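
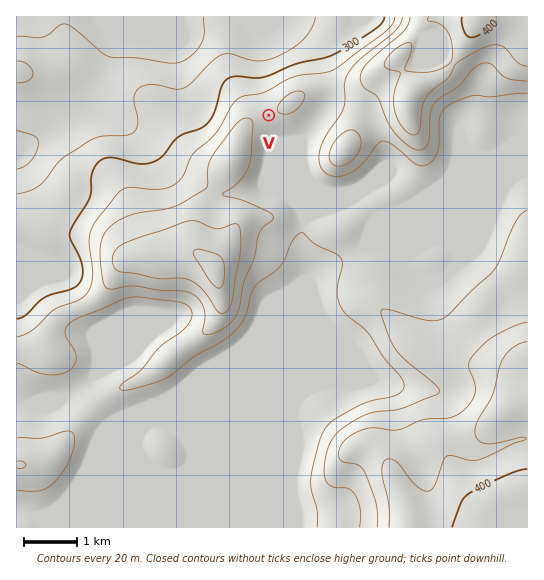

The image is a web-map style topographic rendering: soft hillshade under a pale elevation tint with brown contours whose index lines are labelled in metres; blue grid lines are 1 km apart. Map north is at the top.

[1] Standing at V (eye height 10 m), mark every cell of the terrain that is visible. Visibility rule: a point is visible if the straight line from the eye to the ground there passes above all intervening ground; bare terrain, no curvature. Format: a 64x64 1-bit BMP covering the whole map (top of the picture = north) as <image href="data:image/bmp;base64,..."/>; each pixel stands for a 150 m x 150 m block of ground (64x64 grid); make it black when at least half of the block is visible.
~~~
<image width="64" height="64" href="data:image/bmp;base64,Qk0+AgAAAAAAAD4AAAAoAAAAQAAAAEAAAAABAAEAAAAAAAACAAATCwAAEwsAAAIAAAAAAAAA////AAAAAAAAAAAAAAPfwAAAAAAAA//AAAAAAAAD/8AAAAAAAAH/8AAAAAAAAf/8AAAAAAwD//8AAAAADgfP/wAAAAAOB4f/AAAAAA8Hh8AAAAAAB4/nAAAAAAAH//+AAAAAAAf//4AAAAAAB///wAAAAAAH///wAAAAAAf///gAAAAAB//w/AAAAAAH/AB/AAAAAAfwAH8AAAAAB+AAfwAAAAAH4AD+AAAAAAfAA/4AAAAAB8AP/wAAAAAHgH//AAAAAAeD//8AAAAABwP//gAAAAAHA//wAAAAAAYH/+AAAAAAA5//wAAAAAAD//8AAAAAAAP/+AAAAAAgAf/wAAAAACAA/+AAAAAAYAAfwAAAAADwAA+AAAAAAfAABwAAAAAH+AAGAAAAAAf4DgwAAAAAA/gfwAAAAAAA/D/gAAAAAAA//8AAAAAAAD//gAAAAAAAH/8AAAAAAAAP/gAAAAAAAAf8AAAAAAAAB/4AAAAAAAAP/wAAAAAAAB//AAAAAAAAH/+AAAAAAAAf/8AAAAAAAA//wYAAgAAAD//DgADgAAAP4+eAAPwAAA/h/4AA/wAAD+D/gAD/5gAMQP+AAP//gDwAf4AA///AeAB/AAD//8B4AD4AAP//wHgAHgAA///gfAAPAAD///j+AAcAAP////8AA4AA/////8AB4AD/////8AHwgA=="/>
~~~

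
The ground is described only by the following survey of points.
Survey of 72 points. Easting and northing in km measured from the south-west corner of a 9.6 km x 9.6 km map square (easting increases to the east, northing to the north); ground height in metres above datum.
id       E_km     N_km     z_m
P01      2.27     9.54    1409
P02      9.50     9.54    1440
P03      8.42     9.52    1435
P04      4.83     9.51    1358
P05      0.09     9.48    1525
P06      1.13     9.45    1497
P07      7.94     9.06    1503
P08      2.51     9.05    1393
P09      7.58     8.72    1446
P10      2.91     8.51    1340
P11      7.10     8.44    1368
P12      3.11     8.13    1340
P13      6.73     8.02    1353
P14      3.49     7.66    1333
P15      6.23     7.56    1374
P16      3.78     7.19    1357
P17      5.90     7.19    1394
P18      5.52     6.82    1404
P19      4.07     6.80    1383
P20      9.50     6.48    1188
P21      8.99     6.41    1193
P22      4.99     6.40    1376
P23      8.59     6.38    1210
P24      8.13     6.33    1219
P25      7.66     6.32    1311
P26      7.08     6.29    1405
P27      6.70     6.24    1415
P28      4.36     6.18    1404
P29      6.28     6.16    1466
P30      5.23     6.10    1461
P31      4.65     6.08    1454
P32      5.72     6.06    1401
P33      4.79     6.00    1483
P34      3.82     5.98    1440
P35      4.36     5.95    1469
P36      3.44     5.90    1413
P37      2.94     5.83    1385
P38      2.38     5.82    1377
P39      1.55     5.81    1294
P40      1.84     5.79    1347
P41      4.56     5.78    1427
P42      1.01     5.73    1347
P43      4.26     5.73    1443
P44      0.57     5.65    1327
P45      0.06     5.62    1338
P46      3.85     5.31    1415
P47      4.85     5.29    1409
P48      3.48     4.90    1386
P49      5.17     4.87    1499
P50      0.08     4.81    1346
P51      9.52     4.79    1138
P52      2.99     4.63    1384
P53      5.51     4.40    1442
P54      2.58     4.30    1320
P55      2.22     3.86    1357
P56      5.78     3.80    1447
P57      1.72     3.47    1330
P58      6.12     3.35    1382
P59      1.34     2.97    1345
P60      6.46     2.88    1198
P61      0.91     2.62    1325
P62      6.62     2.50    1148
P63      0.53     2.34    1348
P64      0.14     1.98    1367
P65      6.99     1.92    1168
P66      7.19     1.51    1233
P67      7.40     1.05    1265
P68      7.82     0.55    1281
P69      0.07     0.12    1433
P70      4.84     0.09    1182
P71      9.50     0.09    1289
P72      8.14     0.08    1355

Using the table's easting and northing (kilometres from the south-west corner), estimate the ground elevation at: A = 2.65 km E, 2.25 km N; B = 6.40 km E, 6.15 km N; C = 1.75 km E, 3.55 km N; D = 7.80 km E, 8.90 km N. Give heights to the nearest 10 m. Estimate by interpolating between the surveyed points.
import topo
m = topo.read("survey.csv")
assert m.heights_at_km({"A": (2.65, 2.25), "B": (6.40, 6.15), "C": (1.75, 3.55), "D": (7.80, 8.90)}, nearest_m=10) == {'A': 1260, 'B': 1450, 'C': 1290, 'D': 1490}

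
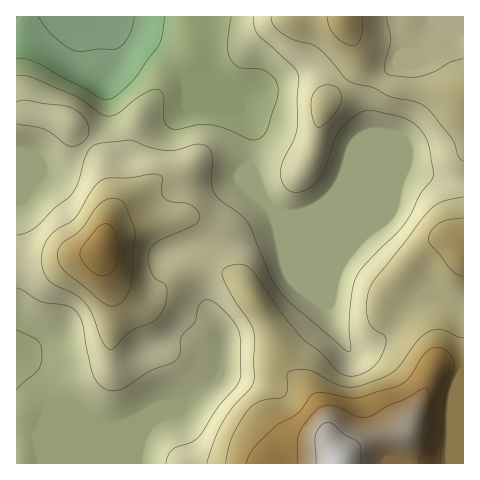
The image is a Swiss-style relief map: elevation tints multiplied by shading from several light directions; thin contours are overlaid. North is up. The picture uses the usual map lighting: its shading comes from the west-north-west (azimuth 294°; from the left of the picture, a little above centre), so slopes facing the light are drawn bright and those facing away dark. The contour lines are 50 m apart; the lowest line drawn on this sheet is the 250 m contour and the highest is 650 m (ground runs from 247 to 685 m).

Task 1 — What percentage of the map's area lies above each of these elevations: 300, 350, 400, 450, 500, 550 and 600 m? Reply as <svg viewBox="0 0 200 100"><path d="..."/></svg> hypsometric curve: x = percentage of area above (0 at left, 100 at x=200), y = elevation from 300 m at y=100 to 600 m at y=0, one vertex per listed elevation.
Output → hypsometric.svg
<svg viewBox="0 0 200 100"><path d="M191 100l-14-17-66-16-47-17-35-17-14-16-8-17"/></svg>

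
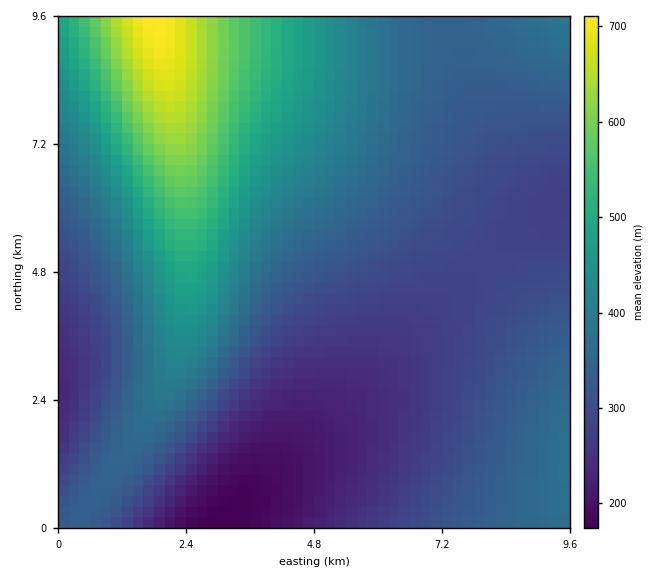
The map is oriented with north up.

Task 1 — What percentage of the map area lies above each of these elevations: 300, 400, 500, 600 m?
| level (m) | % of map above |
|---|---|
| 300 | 65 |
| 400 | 26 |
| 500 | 13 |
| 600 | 5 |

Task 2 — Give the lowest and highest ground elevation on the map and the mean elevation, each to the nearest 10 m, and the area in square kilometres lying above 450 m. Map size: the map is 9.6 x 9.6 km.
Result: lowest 170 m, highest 710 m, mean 360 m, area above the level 17.3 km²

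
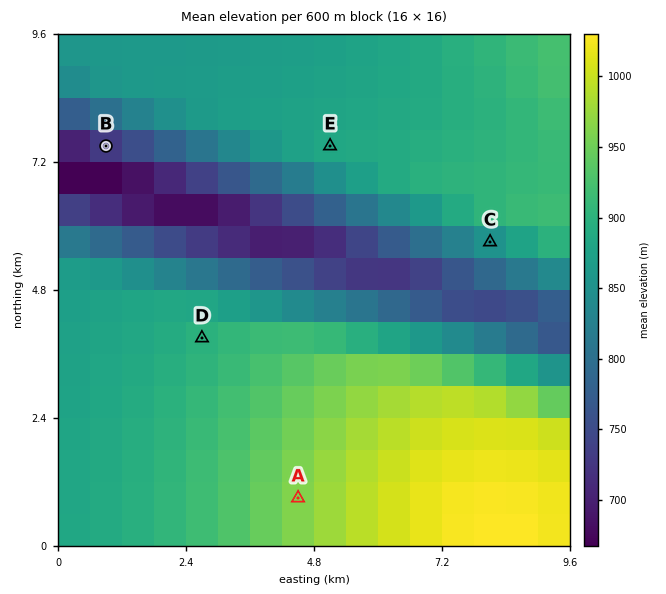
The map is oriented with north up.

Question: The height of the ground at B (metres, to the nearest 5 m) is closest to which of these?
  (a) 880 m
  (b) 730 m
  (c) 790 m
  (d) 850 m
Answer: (b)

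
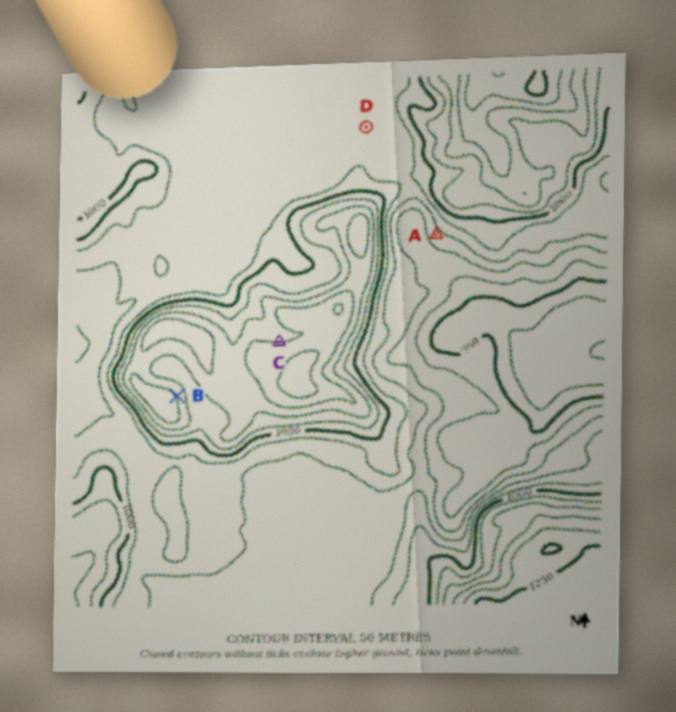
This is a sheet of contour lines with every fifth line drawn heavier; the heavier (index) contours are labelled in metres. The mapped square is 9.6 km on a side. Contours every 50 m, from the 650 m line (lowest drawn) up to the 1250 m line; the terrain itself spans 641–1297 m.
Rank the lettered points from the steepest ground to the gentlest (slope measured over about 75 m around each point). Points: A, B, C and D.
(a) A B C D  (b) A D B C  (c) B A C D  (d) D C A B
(c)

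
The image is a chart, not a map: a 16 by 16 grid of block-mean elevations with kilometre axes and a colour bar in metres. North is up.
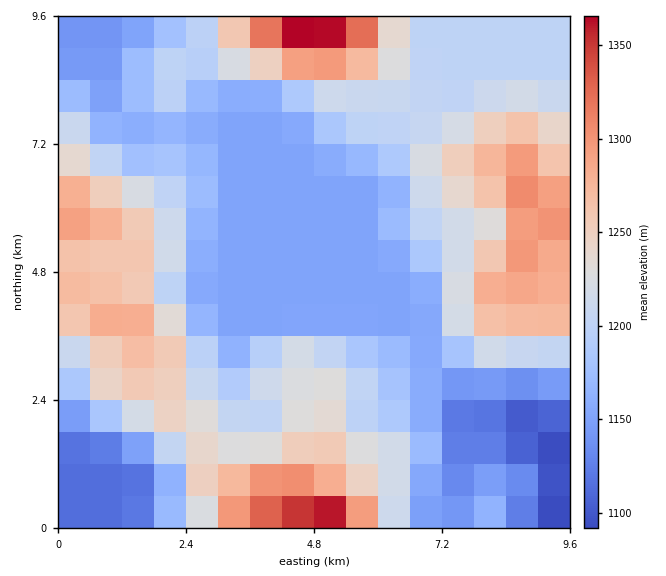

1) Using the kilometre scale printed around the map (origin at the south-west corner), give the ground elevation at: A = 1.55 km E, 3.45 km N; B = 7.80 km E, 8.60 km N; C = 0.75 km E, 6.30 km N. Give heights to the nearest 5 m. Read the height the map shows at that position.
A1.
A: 1275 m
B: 1200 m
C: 1260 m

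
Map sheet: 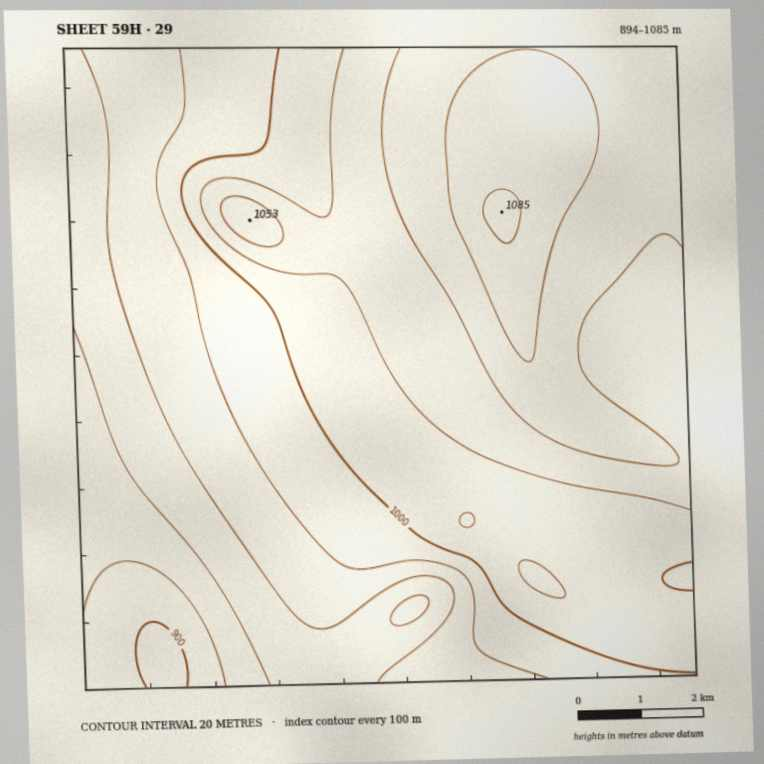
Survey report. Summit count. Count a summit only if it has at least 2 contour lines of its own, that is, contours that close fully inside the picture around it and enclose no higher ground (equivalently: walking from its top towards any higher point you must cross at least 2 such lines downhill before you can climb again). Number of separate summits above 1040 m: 1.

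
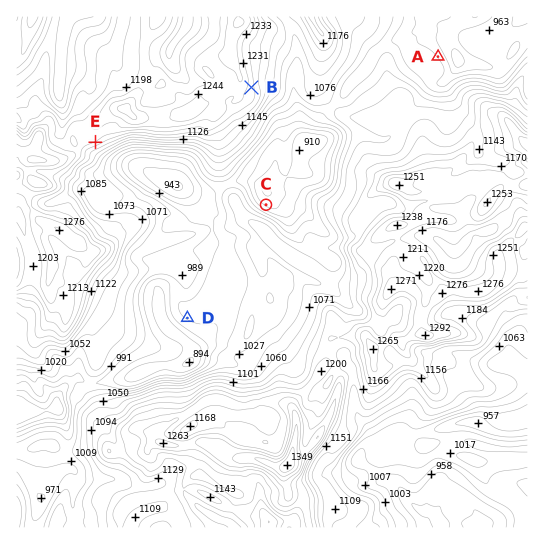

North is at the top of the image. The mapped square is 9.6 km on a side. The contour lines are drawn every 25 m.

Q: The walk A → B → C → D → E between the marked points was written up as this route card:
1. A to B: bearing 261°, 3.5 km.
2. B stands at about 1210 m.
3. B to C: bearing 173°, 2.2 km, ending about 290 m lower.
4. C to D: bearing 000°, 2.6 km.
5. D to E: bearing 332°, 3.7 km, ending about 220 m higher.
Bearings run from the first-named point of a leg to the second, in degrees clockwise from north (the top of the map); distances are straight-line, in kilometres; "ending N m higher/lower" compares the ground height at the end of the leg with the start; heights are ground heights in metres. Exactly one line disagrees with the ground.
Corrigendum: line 4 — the bearing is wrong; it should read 215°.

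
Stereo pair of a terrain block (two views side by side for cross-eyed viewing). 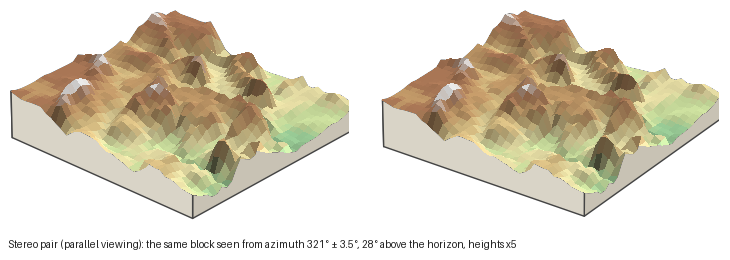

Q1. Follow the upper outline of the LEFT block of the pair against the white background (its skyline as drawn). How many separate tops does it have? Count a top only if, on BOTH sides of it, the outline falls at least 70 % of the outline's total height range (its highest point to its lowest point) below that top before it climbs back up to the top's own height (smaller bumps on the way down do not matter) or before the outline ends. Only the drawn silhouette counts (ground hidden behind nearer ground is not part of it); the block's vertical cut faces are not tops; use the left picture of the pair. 1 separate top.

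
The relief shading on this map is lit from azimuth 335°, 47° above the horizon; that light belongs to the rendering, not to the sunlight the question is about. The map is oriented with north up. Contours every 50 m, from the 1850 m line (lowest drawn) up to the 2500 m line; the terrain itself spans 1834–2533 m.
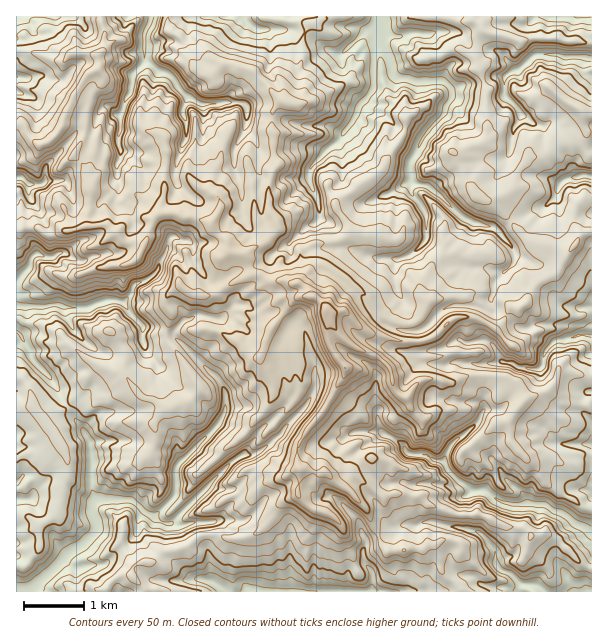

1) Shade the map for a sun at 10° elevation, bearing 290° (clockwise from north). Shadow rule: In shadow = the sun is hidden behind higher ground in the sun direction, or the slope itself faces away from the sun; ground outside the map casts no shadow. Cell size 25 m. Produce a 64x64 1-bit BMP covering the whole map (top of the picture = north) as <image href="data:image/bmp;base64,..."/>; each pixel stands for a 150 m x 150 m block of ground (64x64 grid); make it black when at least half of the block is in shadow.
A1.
<image width="64" height="64" href="data:image/bmp;base64,Qk0+AgAAAAAAAD4AAAAoAAAAQAAAAEAAAAABAAEAAAAAAAACAAATCwAAEwsAAAIAAAAAAAAA////AAAAAAAAMAfgf4AH73gH/vbLAA//fgH+/sshz/w+AJwey3+e+R8AHA6PGbx7H4gIDk+AOX8fzAAOT8AQHxfPAA4P//BcB85uBh3+BEAH4fMgGfDfIAf4+BD7d//pQ/78AeaD+88D1u4AnP/6X4OA5wCQr755A8DzwIA/bHEDwPnx8H+YQAOA+Pj///j/B4D+PP/38fMHAJ8+f+fx8waADx8/x/nzAAAPj7/P+P4AAA8Fn8/4fxgABwTPv/APMAAOAM+8YM5gAAwAx7wB7GAEGAiPf//3QAYwCIz//vuBDiAME//8/wIeQA4P+fv/BA5ABg/88/8AHHADH8ZA/wAYewMfg4D/P/hHgB+BiH8D/AGAWEAIPwH/oAAAQAwfgP+gAEBABA/AB8AwAAADB/zD0D4A+AMD/mPgDgA8BgPHieAHgBwEAQAJwwfgHOAAAACDx+Ac4AAAoAHHzA2A40RgAY/P+wB4xHBAj8P+ADgAcECP0f4APrRwQIfAegB/NDBBp/h4AB44OGGn+DwCDB14YYf8PAYADnB4x/4eBwBG8HjH/x8DAEbweMf/D4GBA/h4Qf8HhwAD+v/AfxOPAAF/94A/gYYBAD/hgmfABgkEP8ESI8cPgwZ/gBD7B4+GAH8AAPkBh/8APwAA/wAM/wEvAADfAAAAAT4BgB+eAAQANgAAHwADwA=="/>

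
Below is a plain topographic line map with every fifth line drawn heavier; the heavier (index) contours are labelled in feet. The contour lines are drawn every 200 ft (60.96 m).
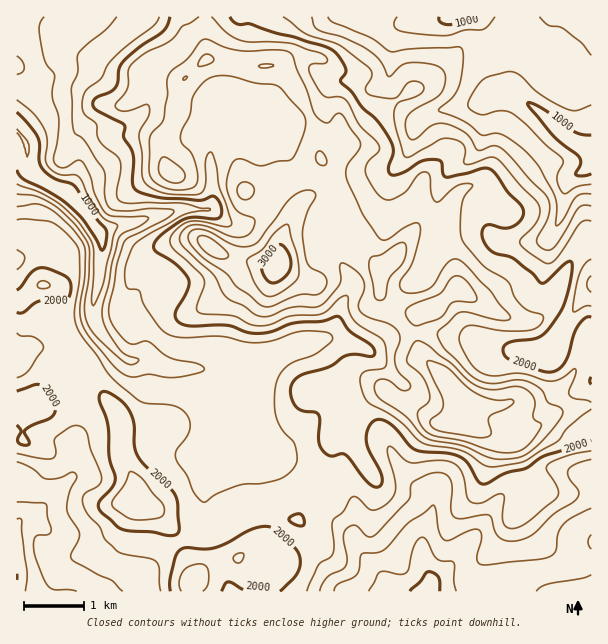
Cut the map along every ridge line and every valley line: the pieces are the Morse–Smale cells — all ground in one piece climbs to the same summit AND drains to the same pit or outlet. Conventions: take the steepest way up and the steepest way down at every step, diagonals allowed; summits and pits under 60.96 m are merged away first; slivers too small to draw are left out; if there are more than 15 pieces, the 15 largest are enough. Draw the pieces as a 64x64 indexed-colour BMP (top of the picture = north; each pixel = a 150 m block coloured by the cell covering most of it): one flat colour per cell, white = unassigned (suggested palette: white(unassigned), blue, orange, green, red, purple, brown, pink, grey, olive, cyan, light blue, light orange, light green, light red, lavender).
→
<image width="64" height="64" href="data:image/bmp;base64,Qk12CAAAAAAAAHYAAAAoAAAAQAAAAEAAAAABAAQAAAAAAAAIAAATCwAAEwsAABAAAAAAAAAA////ALR3HwAOf/8ALKAsACgn1gC9Z5QAS1aMAMJ34wB/f38AIr28AM++FwDox64AeLv/AIrfmACWmP8A1bDFAIiIiIiIiIAAAAu7u7u7AAAAAAAAAKqqqqqqqgAAAAAAiIiIiIiIiAAAALu7u7sAAAAAAAAKqqpaqqqqAAAAAACIiIiIiIiIgAAAu7u7uwAAAAAAAKqqqlWqqqoAAAAAAIiIiIiIiIiIAAu7u7u7AAAAAAAKqqqlVVqqqgAAAAAAiIiIiIiIiIgAC7u7u7AAAAAAAKqqqqVVWqqqAAAAAACIiIiIiIiIiIi7u7u7uwAAAAAAqqqqpVVVqqoAAAAAAIiIiIiIiIiIiGa7u7u7AAAAAAqqqqqlVVVaqqAAAAAAiIiIiIiIiIiGZmu7u7uwAAAAVaqqqqpVVVWqoAAAAAAAiIiIiIiIiGZma7u7u7uwAABVqqqqqlVVVVqgAAAAAAAIiIiIiIiGZmZru7u7u7sABVWqqqqqVVVVWqoAAAAAAACIiIiIhmZmZmu7u7u7uwAFWqqqqqpVVVVVqqoAAAAAAAiIiIiGZmZma7u7u7u7AAVaqqqqpVVVVVVaqqqqqgAAAIiIiIZmZmZru7u7u7uwVVqqqqpVVVVVVVVaqqqqAAAAiIiIhmZmZma7u7u7u7lVqqqqpVVVVVVVVVVapVUAAACIiIhmZmZmZru7u7u5mZWqqqpVVVVVVVVVVVVVVQAAAIiIiGZmZmZmZru7mZmZlVqqqlVVVVVVVVVVVVVVAAAAiIiIZmZmZmZmZmmZmZmVVaqlVVVVVVVVVVVVVVUAAAAIiIhmZmZmZmZmaZmZmZVVVVVVVVVVVVAFVVVVVQAAAAiIiGZmZmZmZmZpmZmZmVVVVVVVVVUAAAAAVVVVAAAACIiGZmZmZmZmZmmZmZmZVVVVVVWZkAAAAAAFVVUAAAAIiIZmZmZmZmZmmZmZmZmVVVVVmZmQAAAAAAAABQAAAACIZmZmZmZmZmaZmZmZmZVVVZmZmZ//////AAAAAAAAAAZmZmZmZmZmZpmZmZmZmVVZmZmZn///////AAAAAAAABmZmZmZmZmZpmZmZmZmZmZmZmZn////////wAAAAAABmZmZmZmZmERmZmZmZmZmZmZmZn/////////8AAAAAAGZmZmERERERERmZmZmZmZmZmZn//////////wAAAAAGZmERERERERERERmZmZmZmZmZn////////w//8AAAAAZmYRERERERERERERmZmZAAmZmf////8AAAAP/wAAAAZmYREREREREREREREREQAAAACf//AAAAAAAA//AAAABmYRERERERERERERERERAAAAAAAAAAAAAAAAAP/wAAAABhEREREREREREREREREQAAAAAAAAAAAAd3AAD/AAAAAAERERERERERERERERERAAAAB3cAAAAHd3dwAP8AAAAAAREREREREREREREREREQAAx3d3cAB3d3d3cADwAAAAABERERERERERERERERERAADMd3d3d3d3d3cgAAAAAAAAEREREREREREREREREREAAMzHd3d3d3d3ciIAAAAAAAAREREREREREREREREREQAAzMx3d3d3d3d3IgAAAAAAABEREREREREREREREREQAAzMzMd3d3d3d3ciIAQAAAAAERERERERERERERERERAAzMzMx3d3d3d3dyIgBEREAAABEREREREREREREREREADMzMzHd3d3d3d3IiIERERAABEREREREREREREREREAAMzMzMd3d3ciIiIiIiRERERAMxEREREREREREREREQAMzMzMzHd3dyIiIiIiJEREREMzMzEREREREREREREREMzMzMzMd3dyIiIiIiIkREREMzMzMzMxERERERERERERLMzMzMx3d3ciIiIiIiREREMzMzMzMzMzMRERERERERIiLMzMzHd3d3IiIiIiJEREQzMzMzMzMzMxEREREREREiIizMzMd3d3dyIiIiIkRERDMzMzMzMzMzERERERERIiIiLMzMx3d3d3ciIiIiREREQzMzMzMzMzMRERERERESIiIizMzMd3d3d3IiIiJERERDMzMzMzMzMxERERERESIiIiIszMzHd3d3dyIiIkREREMzMzMzMzMzERERERER7iIiIizMzMzHd3d3dyIiREREQzMzMzMzMzMRERERERHu4iIiIszMzMd3d3d3IiJERERDMzMzMzMzMxEREREREe7iIiIizMzMzHd3d3dyIkREREQzMzMzMzMzMREREREe7u4iIiLMzMzMd3d3dyIiREREREREQzMzMzMxERERER7u7uIiIizMzMx3d3dyIiJEREREREREMzMzMxERERMz3u7u7iIiIizMzHd3dyIiIkRERERERERDMzMzERERMzPd7u7u7iIiIiIid3dyIiIiREREREREREMzMzMREzMzPd3e7u7u7iIiIiIiIiIiIiJEREREREREQzMzMzMzMzM93d7u3d7u4iIiIiIiIiIiIkRERERERERDMzMzMzMzM93d3d3d3u7u4iIiIiIiIiIiREREREREREMzMzMzMzM93d3d3d3d7u7uIiIiIiIiIiJEREREREREQzMzMAAN3d3d3d3d3d3u7u7iIiIiIiIiIkRERERERERDMzMwAA3d3d3d3d3d3e7u7uIiIiIiIiIiREREREREREMzMzAAAN3d3d3d3d3d7u7u7uIiIiIiIiJEREREREREMzMzMAAA3d3d3d3d3d3u7u7u7u4iIiIiIkREREREREMzMzMwAADd3d3d3d3d3d3d7u7u7uIiIiIi"/>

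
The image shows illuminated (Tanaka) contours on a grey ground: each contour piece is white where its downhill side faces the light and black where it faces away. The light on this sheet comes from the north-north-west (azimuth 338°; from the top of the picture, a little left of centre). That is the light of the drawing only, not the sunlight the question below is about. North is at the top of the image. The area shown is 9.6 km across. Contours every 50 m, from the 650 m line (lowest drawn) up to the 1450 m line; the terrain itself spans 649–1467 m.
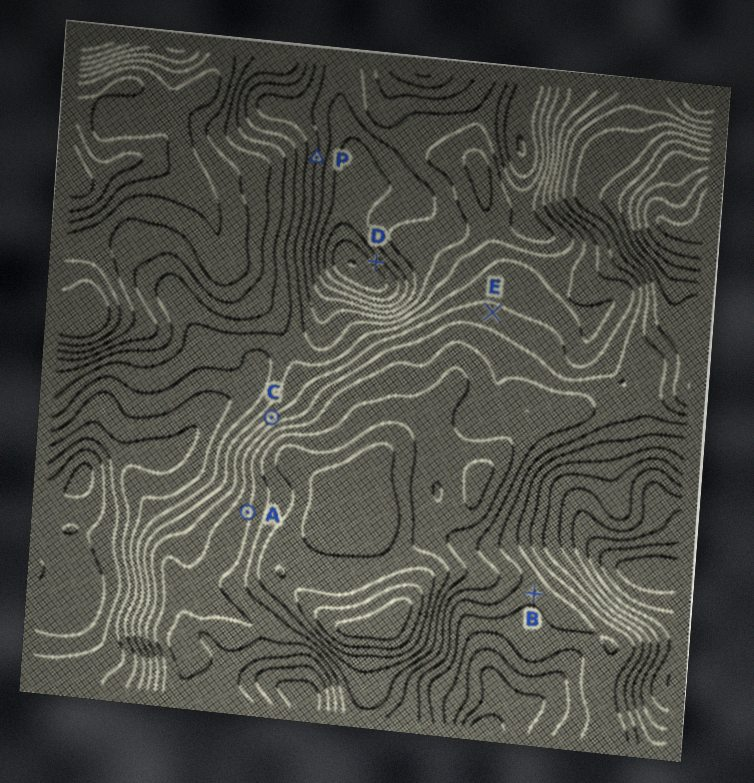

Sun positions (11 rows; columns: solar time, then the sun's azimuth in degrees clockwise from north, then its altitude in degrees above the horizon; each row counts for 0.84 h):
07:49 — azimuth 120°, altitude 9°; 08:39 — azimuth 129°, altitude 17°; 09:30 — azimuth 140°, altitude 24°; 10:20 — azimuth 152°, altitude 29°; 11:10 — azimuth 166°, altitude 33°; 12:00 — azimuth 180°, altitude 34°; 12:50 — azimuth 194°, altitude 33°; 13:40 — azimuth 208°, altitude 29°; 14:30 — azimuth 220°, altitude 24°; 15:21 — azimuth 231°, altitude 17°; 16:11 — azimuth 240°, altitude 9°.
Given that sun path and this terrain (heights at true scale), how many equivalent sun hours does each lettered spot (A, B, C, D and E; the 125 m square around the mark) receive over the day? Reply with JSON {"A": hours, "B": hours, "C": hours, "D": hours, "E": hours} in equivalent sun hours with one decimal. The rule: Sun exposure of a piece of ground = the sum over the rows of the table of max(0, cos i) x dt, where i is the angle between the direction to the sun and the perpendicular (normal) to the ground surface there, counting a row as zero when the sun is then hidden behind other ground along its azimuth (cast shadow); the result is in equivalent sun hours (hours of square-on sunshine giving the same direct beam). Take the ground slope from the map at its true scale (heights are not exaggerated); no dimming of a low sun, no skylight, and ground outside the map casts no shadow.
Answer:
{"A": 3.5, "B": 4.1, "C": 1.8, "D": 4.7, "E": 2.9}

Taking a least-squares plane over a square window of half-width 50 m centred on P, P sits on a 19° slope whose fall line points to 98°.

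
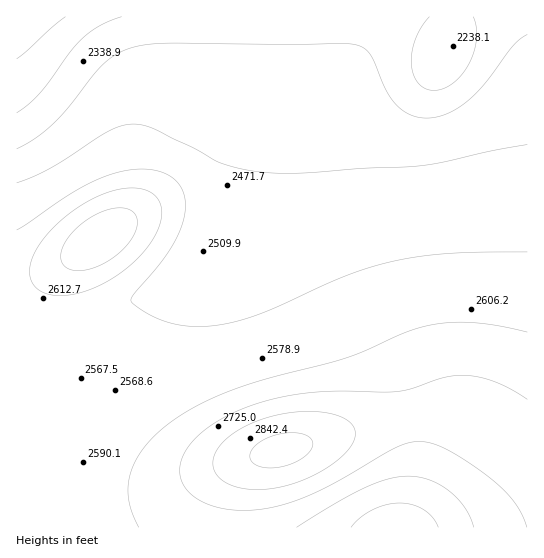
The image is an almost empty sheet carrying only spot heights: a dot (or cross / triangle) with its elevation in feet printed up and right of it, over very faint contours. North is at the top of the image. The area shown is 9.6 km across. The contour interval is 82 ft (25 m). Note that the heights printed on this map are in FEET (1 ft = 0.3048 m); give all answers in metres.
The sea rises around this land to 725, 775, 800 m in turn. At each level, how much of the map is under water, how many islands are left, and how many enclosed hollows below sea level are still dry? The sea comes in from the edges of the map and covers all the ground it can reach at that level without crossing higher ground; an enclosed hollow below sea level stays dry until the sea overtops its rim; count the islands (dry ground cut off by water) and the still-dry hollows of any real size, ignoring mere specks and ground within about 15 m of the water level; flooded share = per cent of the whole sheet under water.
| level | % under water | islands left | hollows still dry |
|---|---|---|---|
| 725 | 11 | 0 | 0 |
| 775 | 48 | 0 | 0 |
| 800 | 74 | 1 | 0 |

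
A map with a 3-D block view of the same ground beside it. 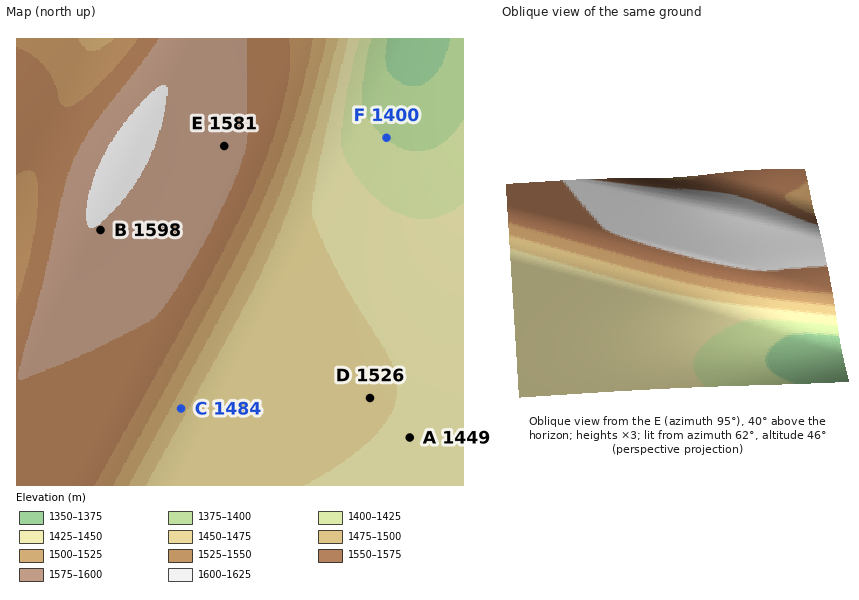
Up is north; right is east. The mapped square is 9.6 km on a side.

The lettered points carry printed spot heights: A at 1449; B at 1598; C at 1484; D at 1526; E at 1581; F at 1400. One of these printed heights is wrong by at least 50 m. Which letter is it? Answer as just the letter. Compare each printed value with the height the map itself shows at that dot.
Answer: D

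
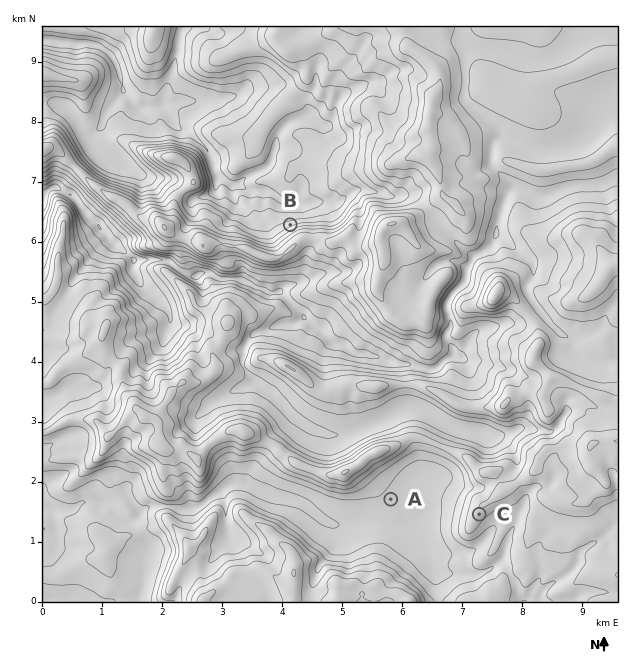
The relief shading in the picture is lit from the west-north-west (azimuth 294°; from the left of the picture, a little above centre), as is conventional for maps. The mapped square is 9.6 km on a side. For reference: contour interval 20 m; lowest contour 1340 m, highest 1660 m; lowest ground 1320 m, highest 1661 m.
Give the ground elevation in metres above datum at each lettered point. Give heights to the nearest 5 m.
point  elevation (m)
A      1515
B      1475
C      1595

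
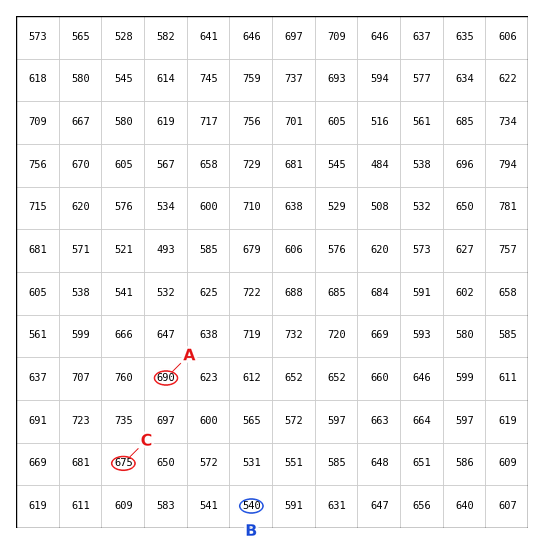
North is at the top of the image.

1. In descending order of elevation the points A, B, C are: A C B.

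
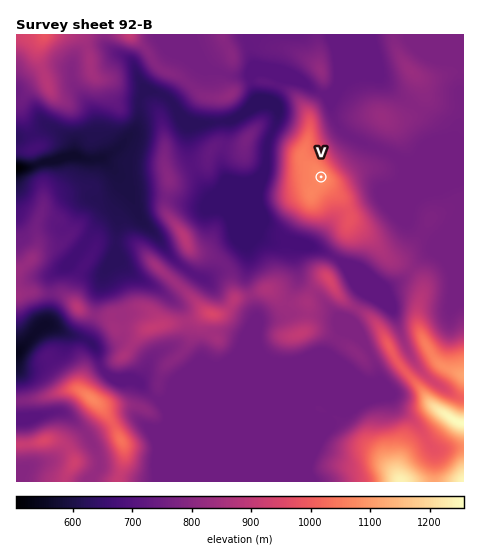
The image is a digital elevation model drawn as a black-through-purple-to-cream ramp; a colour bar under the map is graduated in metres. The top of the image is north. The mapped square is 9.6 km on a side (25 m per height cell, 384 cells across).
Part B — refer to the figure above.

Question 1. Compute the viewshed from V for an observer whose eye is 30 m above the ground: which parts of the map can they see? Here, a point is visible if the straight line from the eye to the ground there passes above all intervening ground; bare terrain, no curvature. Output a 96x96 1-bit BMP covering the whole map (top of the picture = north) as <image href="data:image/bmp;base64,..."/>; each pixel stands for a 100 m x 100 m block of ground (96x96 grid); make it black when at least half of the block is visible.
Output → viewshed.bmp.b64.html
<image width="96" height="96" href="data:image/bmp;base64,Qk2+BAAAAAAAAD4AAAAoAAAAYAAAAGAAAAABAAEAAAAAAIAEAAATCwAAEwsAAAIAAAAAAAAA////AAAAAAAAAAH//////wDD//8AAAD//////wCD//8AAAB//////wGD//4AAAB///////+P//AAAAD///////8//+AAAAD///////9//8AAAAD////+H////8AAAAH////8D////4AAAAH////8D////4AAAAP////4B////wAAAAf////4B////wAAAAfD///wA////gAAAA+B///wA////gAAAA8D///wA///+AcAAB8H///wAf//8A8AAB8A///wAf//5j8AAD8Af//wAf//x/7AAP8AP//wAPn/g/z4Af4AB//wAPD/A/AeA/wAA//wAOD/B+AHj/AAAf/wAGDmB8AB/8AAAP/wAGDGB4AAf4AAAH/wAEAAD4EAPwAAAD/wAAAAHwcADgAAAB/wAAAIPx8AAAAAAAAQAAA4P/8AAAAAAAAAAAB4f/8AAAAAAAAAAAD4f/8AAAAAAAAAAAD4//8AAAAAAAwAAAD///8AAAAAABwAAAB///8AAAAAABwB+AB///cAAAYAAAQD/8Af/8MAAA8/4AAB/8Af/4EAAA//8AYA/4Af/wEAAZ8/4B4Af4A/PwEAA/8PwP4Af4B+PgFAB///Af8AP4D4PgHwDx/+A/sAHwHgPgH8HwH4B8MADwPAPwP/fgAADwcABweAHwP//AAAHgAAAw8AH4f/+AAAPAAAAR4AH4f/4AAAeAAAAT4AD8//wAAA8AAAAPwAD///wAABgAAAAPgAD///wAACAAAAAGAA7/8f4AAAAQAAAAAB//8f8AAAAwAAAAAB//8f+AAABwAAAAAB//8f+AAABwAAAAAB//8P/AAADwAAAAAB//+P/gAADgAAAAAD//8P/gAAHgAAAA4D//8P/wAAPAAAAA8Ef/8P/4AAOAAAAA+Af/8P/4AAeAAAAA/Af/8H/4AA8AAAAA/Af/8H/8AA4AAAAA+Af/8H/8AB4AAAAB8Af/8H/4AB4AAAAd4Af/8H/wAA8AAAA/4A//8H/gAA8AAAA/4A//8H/AAA8AAAB/gA//8H+AAA8AAAB/gB//8H+AAA8AAAB/AD//8D+AAA4AAAD+AH//8H8AAB4AAAD8AP//8/AAAB4AAAD8Af//8/AAABwAAAD8Af//8/wAABwAAAB8Af//8f4AABwAAAB4A///8f+AABwAAAA4A///8//gABgAAAA4B//////wABgAAAAYD//////8AAAAAAAYH///////wAAAAAAYP///////8AAAAAAIf////8P/+AAAAAAA/////wf/+AAAAAAA/////w//+AAAAAAB/////g//+AAAAAAB////8B//+AAAAAAD/4//8B//+AAAAAAH/9//8B//+AAAAAAH////8D//+AMAAAAP////8D8P+D8AAAAP////8D4P+H8AAAAP///j8HwP+H4AAAAf//+B8Pwf+H4AAAAf//8B8Pwf8HwAAAA///8D8P4f8PwAAAA///4H8P4f//wAAAA///wP8P////wAAAA///wf8H////4AAAA///z/8D//3/4AAAA/////8="/>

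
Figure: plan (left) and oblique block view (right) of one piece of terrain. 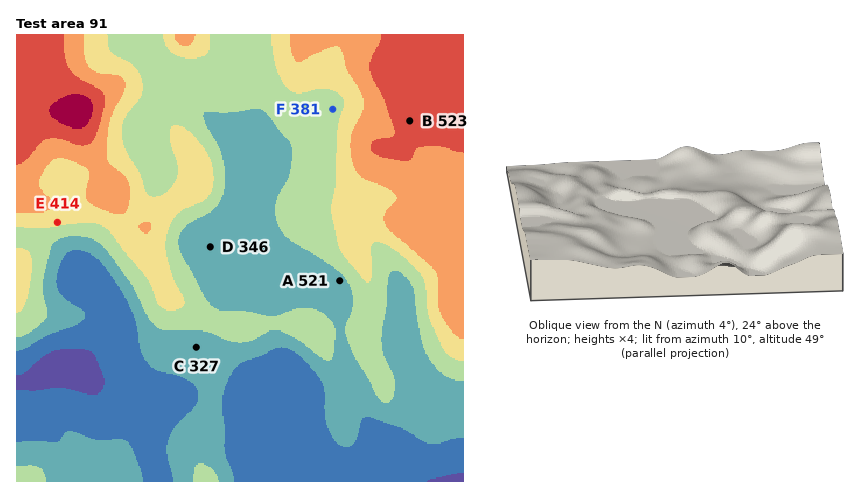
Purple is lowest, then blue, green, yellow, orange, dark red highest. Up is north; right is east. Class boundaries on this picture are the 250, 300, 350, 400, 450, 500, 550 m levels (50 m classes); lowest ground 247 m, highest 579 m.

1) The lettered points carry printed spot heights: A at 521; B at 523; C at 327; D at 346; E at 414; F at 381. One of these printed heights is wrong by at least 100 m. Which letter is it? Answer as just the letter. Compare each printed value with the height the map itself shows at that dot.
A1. A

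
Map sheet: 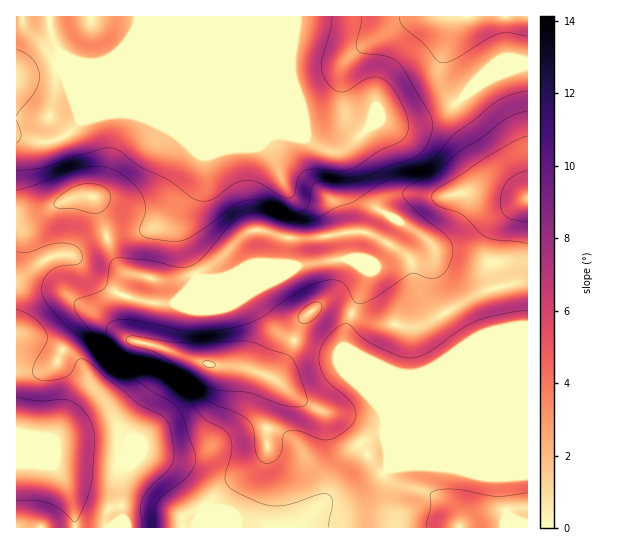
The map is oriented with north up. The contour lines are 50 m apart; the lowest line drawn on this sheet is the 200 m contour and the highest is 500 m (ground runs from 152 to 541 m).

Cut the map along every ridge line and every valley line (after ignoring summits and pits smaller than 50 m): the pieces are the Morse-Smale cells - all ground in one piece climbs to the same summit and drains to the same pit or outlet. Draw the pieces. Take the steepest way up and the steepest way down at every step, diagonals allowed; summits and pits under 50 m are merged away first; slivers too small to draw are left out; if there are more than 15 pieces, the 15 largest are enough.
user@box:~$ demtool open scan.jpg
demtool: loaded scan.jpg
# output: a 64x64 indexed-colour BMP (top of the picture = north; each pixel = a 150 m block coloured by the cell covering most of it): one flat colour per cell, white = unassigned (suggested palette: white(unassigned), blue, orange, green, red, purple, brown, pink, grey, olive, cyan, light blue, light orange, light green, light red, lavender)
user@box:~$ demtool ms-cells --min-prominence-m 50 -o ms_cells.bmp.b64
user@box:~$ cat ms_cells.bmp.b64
<image width="64" height="64" href="data:image/bmp;base64,Qk12CAAAAAAAAHYAAAAoAAAAQAAAAEAAAAABAAQAAAAAAAAIAAATCwAAEwsAABAAAAAAAAAA////ALR3HwAOf/8ALKAsACgn1gC9Z5QAS1aMAMJ34wB/f38AIr28AM++FwDox64AeLv/AIrfmACWmP8A1bDFAFVVVVVVVVVVVVVVUREREREREWZmZmZmZmZmZmZmZmZmVVVVVVVVVVVVVVVRERERERERFmZmZmZmZmZmZmZmZmZVVVVVVVVVVVVVVVERERERERERZmZmZmZmZmZmZmZmZlVVVVVVVVVVVVVVURERERERERETNmZmZmZmZmZmZmZmVVVVVVVVVVVVVVURERERERERERMzNmZmZmZmZmZmZmZVVVVVVVVVVVVVURERERERERERETMzNmZmZmZmZmZmZlVVVVVVVVVVVVVRERERERERERERMzMzZmZmZmZmZmZmVVVVVVVVVVVVURERERERERERERETMzM2ZmZmMzMzMzNVVVVVURERVVURERERERERERERERMzMzMzMzMzMzMzM3ERERERERERERERERERERERERERETMzMzMzMzMzMzMzd3EREREREREREREREREREREREREREzMzMzMzMzMzMzN3d3ERERERERERERERERERERERERERETMzMzMzMzMzM3d3dxERERERERERERERERERERERERERMzMzMzMzMzMzd3d3EREREREREREREREREREREREREREzMzMzMzMzMzN3d3dxERERERERERERERERERERERERETMzMzMzMzMzM3d3d3cRERERERERERERERERERERERETMzMzMzMzMzMzd3d3d3ERERERERERERERERERERERETMzMzMzMzMzMzN3d3d3cRERERERERERERERERERERETMzMzMzMzMzMzM3d3d3dxERERERERERERERERERERERMzMzMzMzMzMzMzd3d3d3ERERERERERERERERERERERMzMzMzMzMzMzMzN3d3d3EREREREREREREREREREREREzMzMzMzMzMzMzM3d3d3ERERERERERERERERERERERETMzMzMzMzMzMzMzd3dxERERERERERERERERERERERETMzMzMzMzMzMzMzN3cRERERERERERERERERERERERERMzMzMzMzMzMzMzMxEREREREREREREREREREREREREREzMzMzMzMzMzMzMzERERERERERERERERERERERERERETMzMzMzMzMzMzMzMREREREREREREREREREREREREREREzMzMzMzMzMzMzMxERERERERERERERERERERERERERETMzMzMzMzMzMzMzEREREREREREzMxEREREREREREREREzMzMzMzMzMzMzMREREREREzMzMzMRERERERERERERETMzMzMzMzMzMzMxEREREREzMzMzMzEREREREREREREREzMzMzMzMzMzMzMRERERMzMzMiIiIzMxERERERERERETMzMzMzMzMzMzMzEREREzMyIiIiIiIzMzMzMxERERETMzMzMzMzMzMzMzMzEREzMyIiIiIiIiMzMzMzMzMzETMzMzMzMzMzMzMzMzMzMzMzIiIiIiIiIjMzMzMzMzMzMzMzMzMzMzMzMzMzMzMzMzMiIiIiIiIiIzMzMzMzMzMzMzMzMzMzMzMzMzMzMzMzMiIiIiIiIiIiMzMyIiIjMzMzMzMzMzMzMzMzMzMzMzMyIiIiIiIiIiIiIiIiIiIiIjMzMzMzMzMzMzMzMzMzMzIiIiIiIiIiIiIiIiIiIiIiIzMzMzMzMzMzMyIzMzMzIiIiIiIiIiIiIiIiIiIiIiIjMzMzMzMzMzMzIiIjMzMiIiIiIiIiIiIiIiIiIiIiIiIzMzMzMzMzMzMiIiIiIiIiIiIiIiIiIiIiIiIiIiIiIiIzMiIzMzMyIiIiIiIiIiIiIiIiIiIiIiIiIiIiIiIiIiIiIiIiIiIpIiIiIiIiIiIiIiIiIiIiIiIiIiIiIiIiIiIiIiIiIpkiIiIiIiIiIiIiIiIiIiIiIiIiIiIiIiIiIiIiIiIpmSIiIiIiIiIiIiIiIiIiIiIiIiIiIiIiIiIiIiIiIpmZIiIiIiIiIiIiIiIiIiIiIiIiIiIiIiIiIiIiIiIimZkiIiIiIiIiIiIiIiIiIiIiIiIiREIiIiIiIiIiIimZmSIiIiIiIiIiIiIiIiIiIiIiIiRERCIiIiIiIiIiKZmZIiIiIiIiIiIiIiIiIiIiIiJERERERCIiIiIiIiKZmZkiIiIiIiIiIiIiIiIiIiIiREREREREQiIiIiIiKZmZmSIiIiIiIiIiIiIiIiIiIkREREREREREREREIiKZmZmZIiIiIiIiIiIiIiIiIiREREREREREREREREREIpmZmZkiIiIiIiIiIiIiIiIkRERERERERERERERERERImZmZmSIiIiIiIiIiIiIiRERERERERERERERERERERIiJmZmZIiIiIiIiIiIiIkREREREREREREREREREREREiIiZmZkiIiIiIiIiIiREREREREREREREREREREREREiIiIiZmSIiIiIiIiIkRERERERERERERERERERERERESIiIiIiJIiIiIiIkRERERERERERERERERERERERERERIiIiIiIgiIiIiIiIkRERERERERERERERERERERERERESIiIiIiCIiIiIiIiJERERERERERERERERERERERERERIiIiIiIIiIiIiIiIkREREREREREREREREREREREREREiIiIiIgiIiIiIiIiJERERERERERERERERERERERERESIiIiIiCIiIiIiIiIkREREREREREREREREREREREREREiIiIiI"/>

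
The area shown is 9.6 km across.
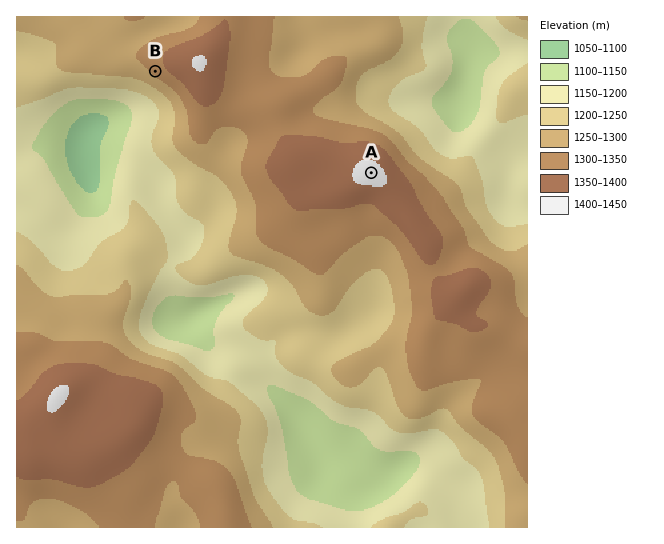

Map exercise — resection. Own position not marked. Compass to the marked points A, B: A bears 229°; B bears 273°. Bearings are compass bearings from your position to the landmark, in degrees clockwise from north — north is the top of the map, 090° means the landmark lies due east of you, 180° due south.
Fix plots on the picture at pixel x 469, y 88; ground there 1120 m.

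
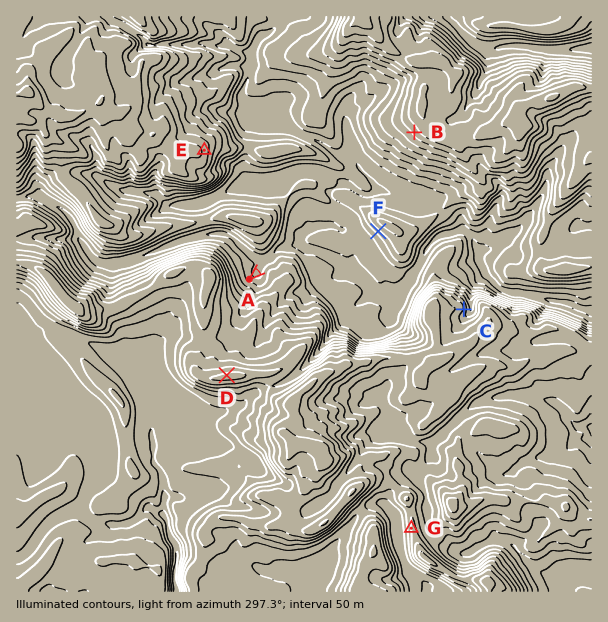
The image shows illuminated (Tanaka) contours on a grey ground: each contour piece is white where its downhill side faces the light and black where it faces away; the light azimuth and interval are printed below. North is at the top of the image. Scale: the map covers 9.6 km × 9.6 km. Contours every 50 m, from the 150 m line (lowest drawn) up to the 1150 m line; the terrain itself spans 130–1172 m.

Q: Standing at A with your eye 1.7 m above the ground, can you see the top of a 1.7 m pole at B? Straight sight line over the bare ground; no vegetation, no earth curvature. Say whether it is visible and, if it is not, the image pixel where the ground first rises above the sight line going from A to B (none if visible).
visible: true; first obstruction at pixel None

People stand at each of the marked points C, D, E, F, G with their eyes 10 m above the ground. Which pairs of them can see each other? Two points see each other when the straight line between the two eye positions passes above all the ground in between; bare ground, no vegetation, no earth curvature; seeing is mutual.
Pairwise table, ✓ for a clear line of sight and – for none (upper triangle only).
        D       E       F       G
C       –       –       –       –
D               ✓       ✓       –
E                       ✓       –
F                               –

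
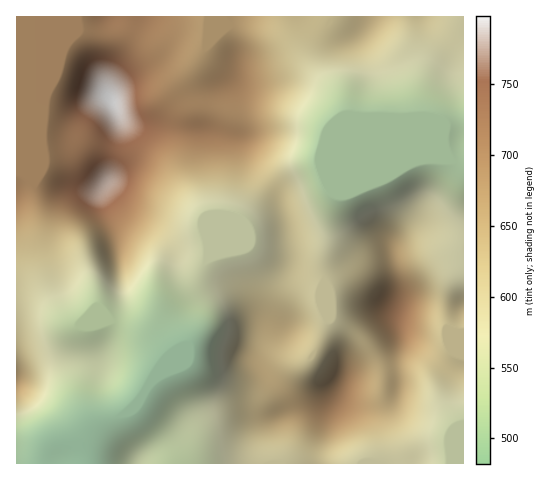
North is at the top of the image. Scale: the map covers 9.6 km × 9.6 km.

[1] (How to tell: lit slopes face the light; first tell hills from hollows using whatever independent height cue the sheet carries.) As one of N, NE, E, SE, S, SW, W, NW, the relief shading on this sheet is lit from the SE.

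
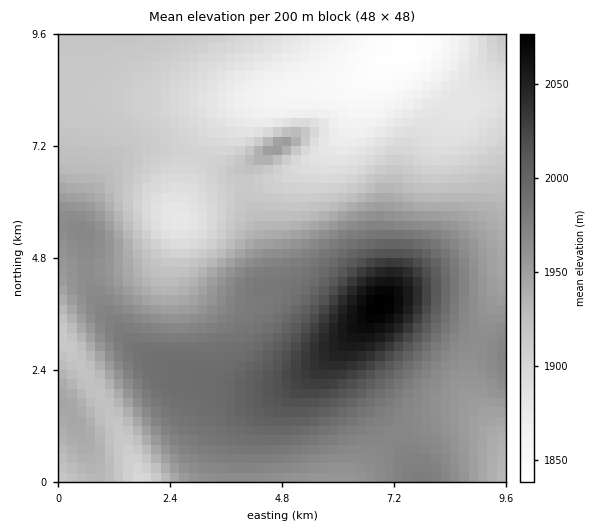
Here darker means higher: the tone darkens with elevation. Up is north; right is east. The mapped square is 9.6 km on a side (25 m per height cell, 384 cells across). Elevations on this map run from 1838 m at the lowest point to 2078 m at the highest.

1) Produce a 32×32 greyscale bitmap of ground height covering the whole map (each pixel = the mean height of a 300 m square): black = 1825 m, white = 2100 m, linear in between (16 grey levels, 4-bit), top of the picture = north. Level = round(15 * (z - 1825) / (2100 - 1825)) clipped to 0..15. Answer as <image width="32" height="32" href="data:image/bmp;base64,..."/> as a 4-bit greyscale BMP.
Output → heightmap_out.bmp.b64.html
<image width="32" height="32" href="data:image/bmp;base64,Qk12AgAAAAAAAHYAAAAoAAAAIAAAACAAAAABAAQAAAAAAAACAAATCwAAEwsAABAAAAAAAAAAAAAAABEREQAiIiIAMzMzAERERABVVVUAZmZmAHd3dwCIiIgAmZmZAKqqqgC7u7sAzMzMAN3d3QDu7u4A////AFZmVEZ3iIiIh3d3iIiIh2ZmZlRWeIiIiIiIiIiIiHdmZmZVZ4iJmZmYiIiIiIh3ZmZlVniJmZmZmZmIiIiHd3ZmZVaImZmZqqqpmYiIh3d3dmVniZmZmqqqqqmYiId3d2ZWeJmZmZqqu7uqmYiHd3dlVniZmZmaqru7u6qYiHd4VWeJmZmZmaq7zMy6qYiHiFVoiZmZmZmaq8zMy7qYiIhWeImIiImZmau83dy6mYiIV4iIiIiIiZmavN3dy6mId2eIh3d3eIiZmqvN7ty5iHd3iHdmZniImZmrzd7cuoh3eId2ZmZniJmZmrzN3LmId3iHdlVVZniIiZmrvLupiHd4h3ZURFVnd4iJmqqqmYd2iIdlRDNFVmd3eImZmYiHdoiHZUMzRFVmZmd4iIh3d2Z3dlVDM0RVVVVWZ3d3ZmZmd2ZVQzNEVVVVVVZmZmZmZmZmVURERFVURERFVVVVVVVmZVVUREVVVURDREVUREVVVVVVVURERWdUMzNERERERVVVVVVERERWZUMjM0RDNERVVVVUREMzM0RDIiMzMzNEVVVVREQzMiIiIiIiIzMzNFVVVUREMyIiIiERESIzMzNVVVVURDMyIiIRERESIzM0VVVVVEREMzIiIRERERIzRFVVVVVUREMzMiIRERESI0RVVVVVVVREQzMiIRERESNF"/>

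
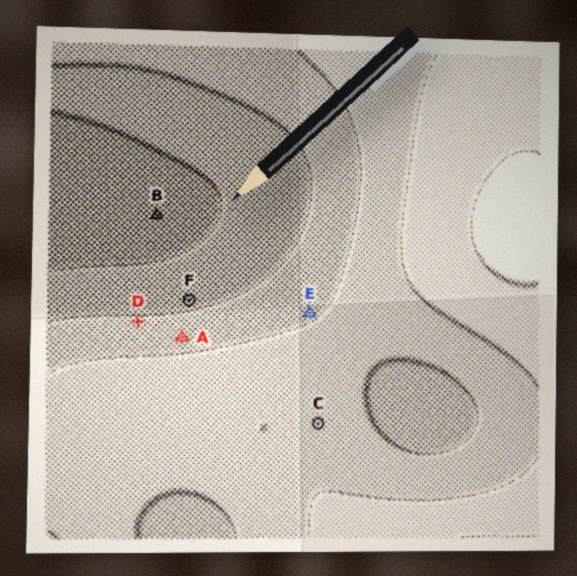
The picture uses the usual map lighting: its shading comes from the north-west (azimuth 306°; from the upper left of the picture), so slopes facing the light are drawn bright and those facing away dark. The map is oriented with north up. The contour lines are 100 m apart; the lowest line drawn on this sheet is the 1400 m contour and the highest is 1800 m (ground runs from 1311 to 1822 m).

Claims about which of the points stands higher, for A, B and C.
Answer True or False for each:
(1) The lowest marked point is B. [True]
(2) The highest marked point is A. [False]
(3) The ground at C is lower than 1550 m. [False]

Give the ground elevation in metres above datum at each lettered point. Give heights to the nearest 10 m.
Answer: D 1510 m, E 1590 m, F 1480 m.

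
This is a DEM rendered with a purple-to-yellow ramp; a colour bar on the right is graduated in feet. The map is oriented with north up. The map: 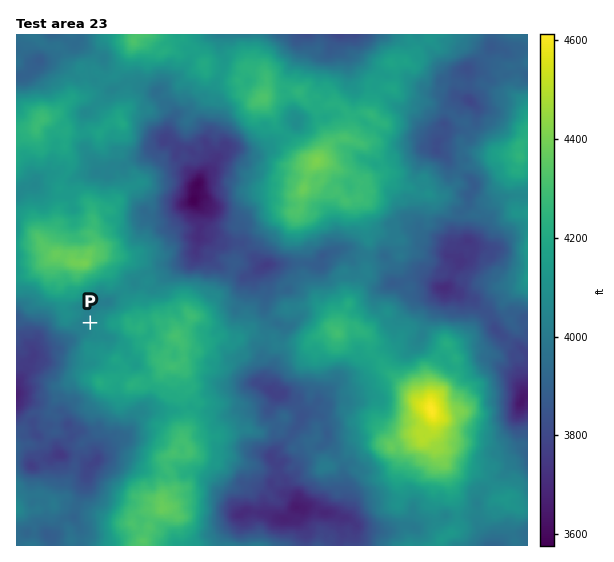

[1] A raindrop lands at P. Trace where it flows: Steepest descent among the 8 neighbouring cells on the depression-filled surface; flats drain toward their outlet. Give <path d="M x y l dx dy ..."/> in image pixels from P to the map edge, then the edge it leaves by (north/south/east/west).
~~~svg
<path d="M90 323l-5 0-2 1 0 5-10 11-4 0-8 8-12 0-2 1-5 0-4 4-3 0-1 6-8 8 0 4-9 12"/>
exit: west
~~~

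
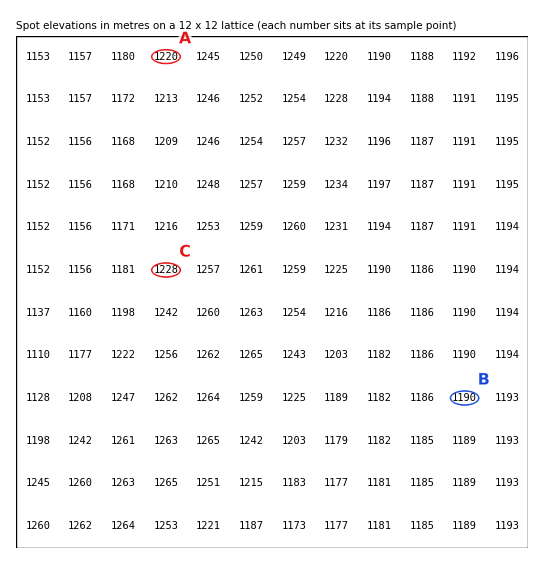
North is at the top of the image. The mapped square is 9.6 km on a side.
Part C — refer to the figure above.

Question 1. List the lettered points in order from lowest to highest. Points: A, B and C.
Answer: B A C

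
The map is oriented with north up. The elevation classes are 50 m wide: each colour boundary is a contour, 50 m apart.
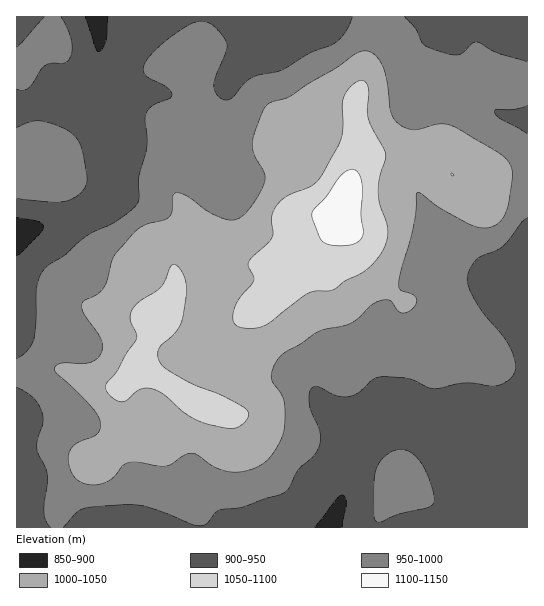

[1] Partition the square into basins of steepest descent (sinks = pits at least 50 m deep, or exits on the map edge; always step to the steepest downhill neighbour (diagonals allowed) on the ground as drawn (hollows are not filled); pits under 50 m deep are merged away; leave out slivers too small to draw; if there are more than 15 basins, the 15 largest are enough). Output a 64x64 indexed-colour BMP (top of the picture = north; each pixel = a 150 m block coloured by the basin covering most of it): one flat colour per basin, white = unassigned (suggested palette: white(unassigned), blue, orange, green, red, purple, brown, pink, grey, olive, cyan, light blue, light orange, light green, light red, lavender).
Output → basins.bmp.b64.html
<image width="64" height="64" href="data:image/bmp;base64,Qk12CAAAAAAAAHYAAAAoAAAAQAAAAEAAAAABAAQAAAAAAAAIAAATCwAAEwsAABAAAAAAAAAA////ALR3HwAOf/8ALKAsACgn1gC9Z5QAS1aMAMJ34wB/f38AIr28AM++FwDox64AeLv/AIrfmACWmP8A1bDFABERERERERERERERERERERERERERERERERERERERERERERERERERERERERERERERERERERERERERERERERERERERERERERERERERERERERERERERERERERERERERERERERERERERERERERERERERERERERERERERERERERERERERERERERERERERERERERERERERERERERERERERERERERERERERERERERERERERERERERERERERERERERERERERERERERERERERERERERERERERERERERERERERERERERERERERERERERERERERERERERERERERERERERERERERERERERERERERERERERERERERERERERERERERERERERERERERERERERERERERERERERERERERERERERERERERERERERERERERERERERERERERERERERERERERERERERERERERERERERERERERERERERERERERERERERERERERERERERERERERERERERERERERERERERERERERERERERERERERERERERERERERERERERERERERERERERERERERERERERERERERERERERERERERERERERERERERERERERERERERERERERERERERERERERERERERERERERERERERERERERERERERERERERERERERERERERERERERERERERERERERERERERERERERERERERERERERERERERERERERERERERERERERERESIiIREREREREREREREREREREREREREREREREREREREiIiIhEREREREREREREREREREREREREREREREREiIiIiIiIiIRERERERERERERERERERERERERERERERESIiIiIiIiIhERERERERERERERERERERERERERERERERIiIiIiIiIiIREREREREREREREREREREREREREREREREiIiIiIiIiIhERERERERERERERERERERERERERERERESIiIiIiIiIiIRERERERERERERERERERERERERERERERIiIiIiIiIiIhERESIiEREREREREREREREREREREREREiIiIiIiIiIiERIiIiIiERERERERERERERERERERERESIiIiIiIiIiIiIiIiIiIhERERERERERERERERERERERIiIiIiIiIiIiIiIiIiIiIREREREREREREREREREREREiIiIiIiIiIiIiIiIiIiIiIRERERERERERERERERERESIiIiIiIiIiIiIiIiIiIiIiERERERERERERERERERERIiIiIiIiIiIiIiIiIiIiIiIREREREREREREREREREREiIiIiIiIiIiIiIiIiIiIiIiERERERERERERERERERESIiIiIiIiIiIiIiIiIiIiIiIRERERERERERERERERERIiIiIiIiIiIiIiIiIiIiIiIiEREREREREREREREREREiIiIiIiIiIiIiIiIiIiIiIiIhERERERERERERERERESIiIiIiIiIiIiIiIiIiIiIiIiIhERERERERERERERERIiIiIiIiIiIiIiIiIiIiIiIiIiEREREREREREREREREiIiIiIiIiIiIiIiIiIiIiIiIiIhERERERERERERERESIiIiIiIiIiIiIiIiIiIiIiIiIiERERERERERERERERIiIiIiIiIiIiIiIiIiIiIiIiIiIhEREREREREREREREiIiIiIiIiIiIiIiIiIiIiIiIiIiERERERERERERERESIiIiIiIiIiIiIiIiIiIiIiIiIiIhERERERERERERERIiIiIiIiIiIiIiIiIiIiIiIiIiIiERERERERETMREREiIiIiIiIiIiIiIiIiIiIiIiIiIiIREREREREzMzMzMyIiIiIiIiIiIiIiIiIiIiIiIiIiIiEREREREzMzMzMzIiIiIiIiIiIiIiIiIiIiIiIiIiIiIzERETMzMzMzMzMiIiIiIiIiIiIiIiIiIiIiIiIiIiIjMzMzMzMzMzMzMyIiIiIiIiIiIiIiIiIiIiIiIiIiIiMzMzMzMzMzMzMzIiIiIiIiIiIiIiIiIiIiIiIiIiIiIzMzMzMzMzMzMzMiIiIiIiIiIiIiIiIiIiIiIiIiIiIjMzMzMzMzMzMzMyIiIiIiIiIiIiIiIiIiIiIiIiIiIiMzMzMzMzMzMzMzIiIiIiIiIiIiIiIiIiIiIiIiIiIiIzMzMzMzMzMzMzMiIiIiIiIiIiIiIiIiIiIiIiIiIiIjMzMzMzMzMzMzMyIiIiIiIiIiIiIiIiIiIiIiIiIiIiMzMzMzMzMzMzMzIiIiIiIiIiIiIiIiIiIiIiIiIiIiIzMzMzMzMzMzMzMiIiIiIiIiIiIiIiIiIiIiIiIiIiIjMzMzMzMzMzMzMyIiIiIiIiIiIiIiIiIiIiIiIiIiIiIzMzMzMzMzMzMzIiIiIiIiIiIiIiIiIiIiIiIiIiIiIjMzMzMzMzMzMzMiIiIiIiIiIiIiIiIiIiIiIiIiIiIiMzMzMzMzMzMzMyIiIiIiIiIiIiIiIiIiIiIiIiIiIiIzMzMzMzMzMzMzIiIiIiIiIiIiIiIiIiIiIiIiIiIiIjMzMzMzMzMzMzMiIiIiIiIiIiIiIiIiIiIiIiIiIiIiIzMzMzMzMzMzMyIiIiIiIiIiIiIiIiIiIiIiIiIiIiIjMzMzMzMzMzMz"/>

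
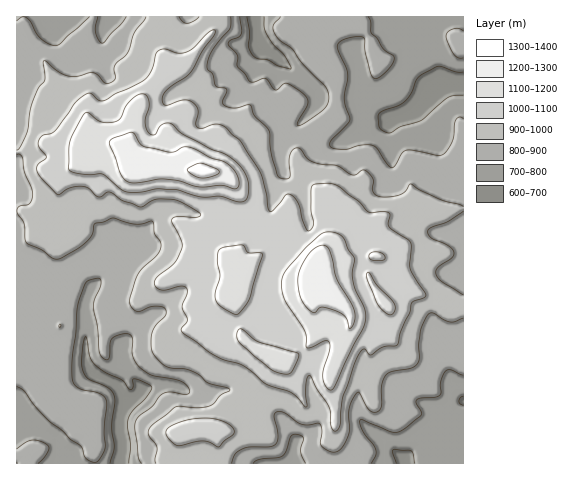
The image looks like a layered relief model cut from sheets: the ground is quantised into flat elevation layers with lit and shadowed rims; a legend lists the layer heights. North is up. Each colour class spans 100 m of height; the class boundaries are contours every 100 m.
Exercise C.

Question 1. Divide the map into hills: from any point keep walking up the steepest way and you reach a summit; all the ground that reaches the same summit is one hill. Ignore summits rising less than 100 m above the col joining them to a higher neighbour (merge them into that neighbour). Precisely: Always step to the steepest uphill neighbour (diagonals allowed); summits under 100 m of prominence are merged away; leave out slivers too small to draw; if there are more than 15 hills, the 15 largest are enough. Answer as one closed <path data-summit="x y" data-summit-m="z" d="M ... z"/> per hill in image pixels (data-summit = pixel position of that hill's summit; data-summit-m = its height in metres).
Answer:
<path data-summit="203 171" data-summit-m="1331" d="M463 16l-447 1 1 447 103-1 2-10 0-14-2-6 1-20 3-9 12-5 6-9-15-16-5-13-1-13-3-3-10-5-22 1-1-36 6-15 17-23 8-16 8-7 16-9 10-10 6-12 6-5 13-1 20 7 30-1 14 3 27 0 4-5 4-10 3-21 6-8-2-10 0-17 6-9 29-30 3-10 6 3 31 0 11 10 21 10 16-4 12-7 5 12 17 25 11 36 4 4 11 2z"/><path data-summit="328 287" data-summit-m="1284" d="M319 96l-3 10-29 30-6 9 0 17 2 10-7 11-6 28-4 5-27 0-14-3-30 1-20-7-8 0-9 4-8 14-10 10-16 9-8 7-8 16-17 23-6 15 1 36 22-1 10 5 3 3 1 13 5 13 16 16 17-5 11 0 11 3 14 8 7 0 14-6 15 0 13 13 31 11 10 10 9 19 17-9 6-8 2-8 5-3 29 0 51 47 21-28 11-23 15-4 12-7 0-212-11-3-4-4-11-36-17-25-5-12-12 7-16 4-21-10-11-10-31 0z"/><path data-summit="207 428" data-summit-m="1060" d="M171 385l-11 0-16 4-8 10-12 5-4 14 0 15 2 6-2 25 171 0 1-2 3-23-9-15-10-10-31-11-13-13-15 0-14 6-7 0-14-8z"/>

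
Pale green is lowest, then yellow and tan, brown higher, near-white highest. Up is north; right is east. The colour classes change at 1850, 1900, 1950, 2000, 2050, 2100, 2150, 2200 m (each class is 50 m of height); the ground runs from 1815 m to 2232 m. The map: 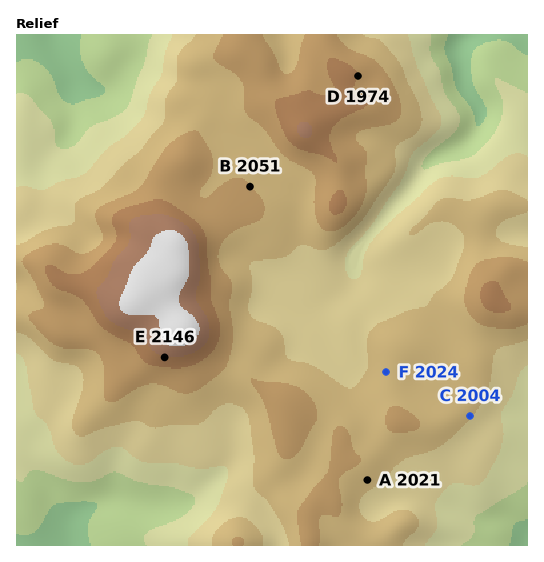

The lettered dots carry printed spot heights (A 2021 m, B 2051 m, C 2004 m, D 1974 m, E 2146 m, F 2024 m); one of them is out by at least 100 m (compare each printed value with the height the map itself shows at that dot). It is D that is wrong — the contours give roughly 2099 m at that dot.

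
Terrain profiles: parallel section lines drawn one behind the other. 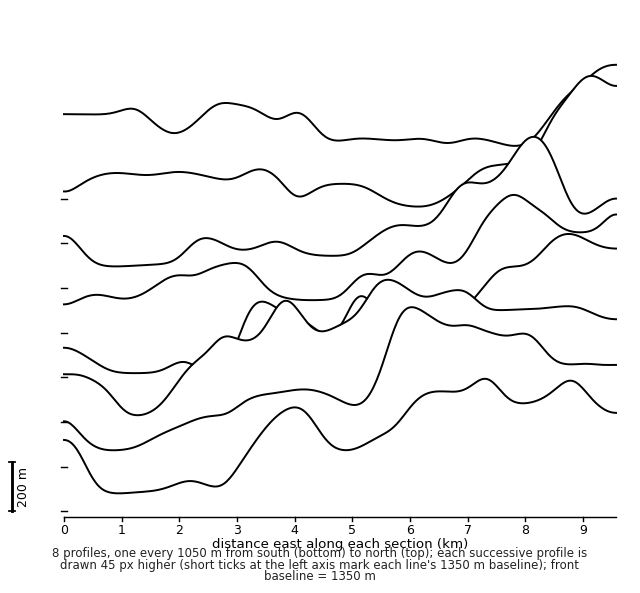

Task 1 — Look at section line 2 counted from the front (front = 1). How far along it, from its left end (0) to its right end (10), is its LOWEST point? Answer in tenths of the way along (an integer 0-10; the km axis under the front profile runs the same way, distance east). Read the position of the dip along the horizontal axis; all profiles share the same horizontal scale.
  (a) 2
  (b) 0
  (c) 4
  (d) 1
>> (d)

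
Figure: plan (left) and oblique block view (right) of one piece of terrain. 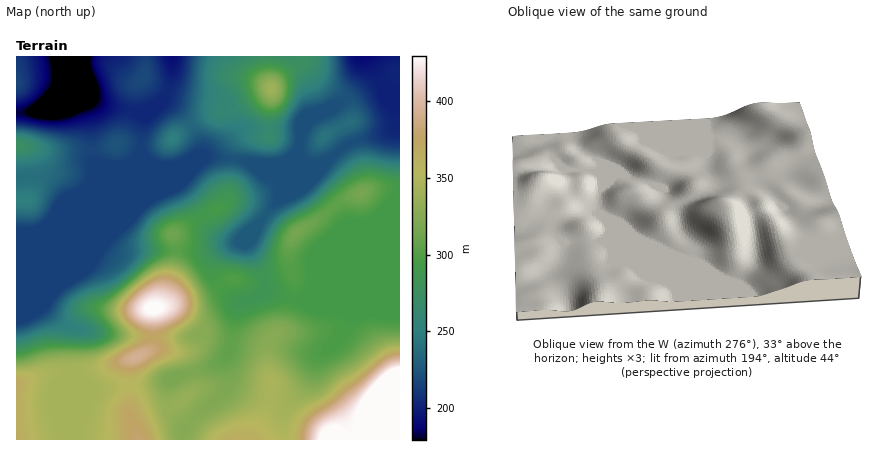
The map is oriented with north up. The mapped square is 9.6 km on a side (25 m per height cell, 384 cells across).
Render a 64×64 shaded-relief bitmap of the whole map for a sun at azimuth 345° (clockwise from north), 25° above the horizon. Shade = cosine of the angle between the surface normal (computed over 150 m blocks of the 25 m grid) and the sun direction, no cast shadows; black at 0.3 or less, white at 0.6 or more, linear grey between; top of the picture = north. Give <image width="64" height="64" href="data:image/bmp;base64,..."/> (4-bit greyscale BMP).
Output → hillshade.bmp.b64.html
<image width="64" height="64" href="data:image/bmp;base64,Qk12CAAAAAAAAHYAAAAoAAAAQAAAAEAAAAABAAQAAAAAAAAIAAATCwAAEwsAABAAAAAAAAAAAAAAABEREQAiIiIAMzMzAERERABVVVUAZmZmAHd3dwCIiIgAmZmZAKqqqgC7u7sAzMzMAN3d3QDu7u4A////AGZmZmZmZmd3d3d3ZmZmd4iIiHd3d3d3eImIdmZmZmZmZmZmZmZmZ3Zmd3dmZmZniIiIh3d3d3d4mZh3ZmZmZmZmZmZmZmZmZmZmd3ZmVmd4iZiId3d3d4mqqYd3ZmZmZmZmZmZmZmZ3dmd3dmZVZniJmYiHd3Z3iau7qYd2ZmZmZmZmZmZmZ3d3d3d2ZlVWZ4iIiId3ZmeJq8y6mHdmVVVmZmZmZmZnd3h3dmZmZVVWd4iIh3dmZ3ibvMupiHZVVWZmZmZmZmZ3iId2Znd2VVVmd4iHdmZmeJq7u7qph2VVVVZmZmZmZnd4h3Znd4dmVWZnd3d2ZmZ3iaq7u7qodlVVVWZmZmZmZnd3Zmd4iIdmZmd3d3ZmZneImqu7u7qXZmZmZmZmZmZmVVVVVmd4iHd3d3d3dmZnd4iJqrvMzKmImHZmZmZmZlVERDNEVWZ3d3d3d3d3d3d3eImaq7zMy6m6mHdmZmZmVUMyIiIjRVZnd3d3d3d3d3d3iJqqu83cy8u6mId3d3d2ZUMhEREjNFVnd3d3h3d3d3d4iZqrvN3czMu6qZmaqqmYdkMhEiNERVZnd3d3d3d2Z3eImZq8zd27zLu7u8zMzMu5hlRERVVVVWZ3d3d3ZmZmZ3eImaq83bu7vMzMzd3d3cupdmZnd2VVZmd3d2ZlVVVmZ3iImavMu7u7u7u7vMzLuph3ZmZ3dlVmd3d3ZlVVVVZmd3iJmru7u7qqmZmZmIh3ZVRERFZmZmZ3d3d2ZlVmZmZnd4iZqqq7upiHdmZlVEMyIRERJFZmZ3iIiHd2ZmZmZmd3iIiZiJqqmHZURERDMhERAAASRmd3eIiYiIh3d3d2Znd4iIhmeJmYdVREVVRDMyIhAAJGZ3d4iZmZiIh3d3ZmZ3d3d2ZmeJiHZmZ3d3ZlVUQyIkVnd3eIiZmIh3dmZmZmZmZmZmZniZmIiZq7qph3ZlRERmZmZneIiId3ZmZmZmZmZmZmZmaJqqqrvN3cupiId2VmZmZWZnd3dmZmZmZmZmZmZmZmZniru7vN7/7cqZmId3d2ZVVWZmZmZmZmZmZmZmZmZmZmZ4q7u7zf//7LqZmId3ZlVVVmZmZmZmZmZmZmZmZmZmZmZ5qqqs3//+y6qZiHd2ZmZmZmZmZmZmZmZmZmZmZmZmZmeJmZq9///su6mHd3d3iHd2ZmZmZmZmZmZmZmZmZmZmZmeIiJve/+3LqYd3iZqpmHdmZmZmZmZmZmZmZmZmZmZmZnd3eazd3cqYd3eJq7uph2ZmZmZmZmZmZmZmZmZmZmZmZ3d3iau6qYd2d4mru7qYdlVWZmZmZmZmZmZmZmZmZmZnd3d3iIh3ZmZneJmZqql2VVVmZmZmZmZmZmZmZmZmZmZ3d3d2ZlVVVmZmZ3eJqYdVRFZmZmZmZmZmZmZmZmZmZmeIiHdmVVVVVURFZniqmGVERWZmZmZmZmZmZmZmZmZmZniZmYh2ZmVUMyNWZ5qqh1VEVmZmZmZmZVVWZmZmZmZmZ5qqqph3ZVQyIjRmiru5dlVFZmZmZmZjMzVmZmZmZmZmeavMuph2VEMiI0Z6vMypdlVWZmZmZmMzNFZmZmZmZmZoq8zLqYdmVDIiNGis3cuoZVVVVVZmZERERmZmZmZmZmaKvMy7qYdlVDNEV5rN3cqGVUREVWZlVVRFZmZmZmZmZmibvMu6mHdlVFVWeJvN3KhlVURFZmd2ZURWZmZmZmZmZniau7qpiHZmZmZmeKvMuodmVVVWZ3dmVEVWZmZmZmZmZniaqqmYh3d3ZmZmebzLqYh2ZVZnd3ZVRFVmZmZmZmZmZniqqpmYh3d2ZmZni8y7qZh3d3ZmZmVVVWZmZmZmZmZmZ4qqqqmYh3ZmZmZoq7u6qZmIhVZmZWZmZmZmZmZmZmZmeKqqqph2ZmZmZmeKu7uqqqqkRVVVZmZmZmZmZmZmZmZniZmZh2ZmZmZmZnmqu6qqqqM0RFVWZmZmZVZmZlVFVmZ3iHdmVVVWZmZVZ5qqqqqqozREVVZmZmZVVWZmVDM1ZmZmZUQzIiRWZlRVeJqqqqqlVVZmZmZmZmZVZmZUMzNVVVVUQzIiIkZmVERXiZmZmZiIiIiHd3d3dmZmd3ZUREVVVVVVREQzRWdlREVneIiIi7u6qpmIiIiHd3d4iHZVRERFVWZmZVVWZ3dlREVWZ3d93Mu7qpmIiIiHd3iZmHZURERVZmdmVVZniIdlREVWZmzMu7qqmYiIiId3eJmph2VEREVVZVRERWZ4mHZVVVZmaqqZmZmZiIiIh3d3iZmHZlVVVVVEMiI0ZmeIiHZmZmZnd3eIiIiIiId3ZmZ4iYh3ZmZlVEMhABJFZmeIh3dmZmREVmZ3iIiHd2ZlZmd4h3d3dmZVQyEAAjRFVnd3d3ZmYzNEVWd3iHdmZVVVZnd3d3d2ZmVUMhESIzRFZnd3ZmZjM0RFZnd3dmZVVVVWZ3d3dmZmZlVUMiIzM0RWd3dmZmRERFVWZ3dmZmZVVVZnd3d2ZmZmZmZUMzRERFZ3d2ZmZlVVVWZmZmZmZmZVVnd4d3ZmZmd4mHZURERFVnd3ZmZmZlVWZmZmZmd3dmZmd3h3d2ZmeJqqmGVEREVWd3d2ZmZmZmZmd2ZmZ3d3ZmZ3d3d3d3eJmrupdlVVVVZ3d3dmZmZmZmd3dmZ3d3d2Znd4iHd3eImaqqmHZVVVVnd3d3d2ZmZmZ3d3d3d3d3Zmd3iIh3d4iJmZmIdmZVVWZ3d3d3"/>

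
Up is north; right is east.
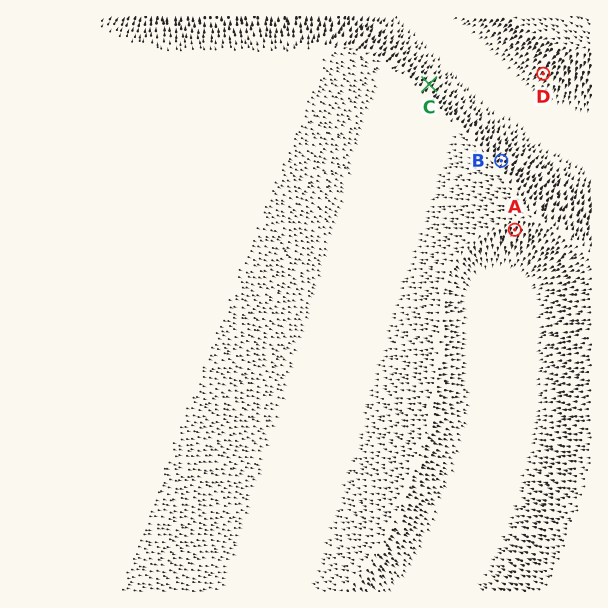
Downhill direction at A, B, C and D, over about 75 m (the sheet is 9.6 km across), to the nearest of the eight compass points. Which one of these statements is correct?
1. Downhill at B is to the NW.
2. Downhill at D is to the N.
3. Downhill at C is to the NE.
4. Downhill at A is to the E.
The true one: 3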